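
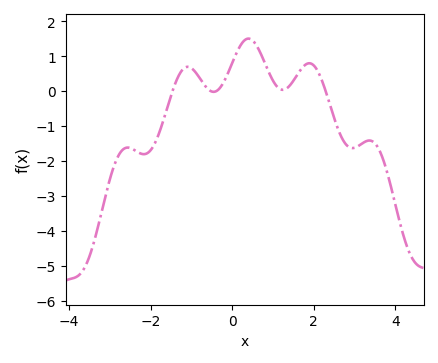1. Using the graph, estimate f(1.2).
0.1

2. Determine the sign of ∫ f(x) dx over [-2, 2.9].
positive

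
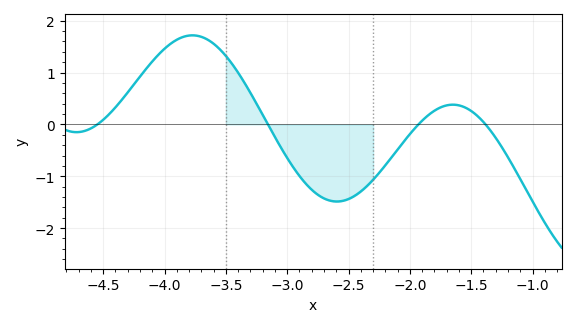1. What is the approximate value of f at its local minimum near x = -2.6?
-1.49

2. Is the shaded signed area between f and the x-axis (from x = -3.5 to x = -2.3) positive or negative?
negative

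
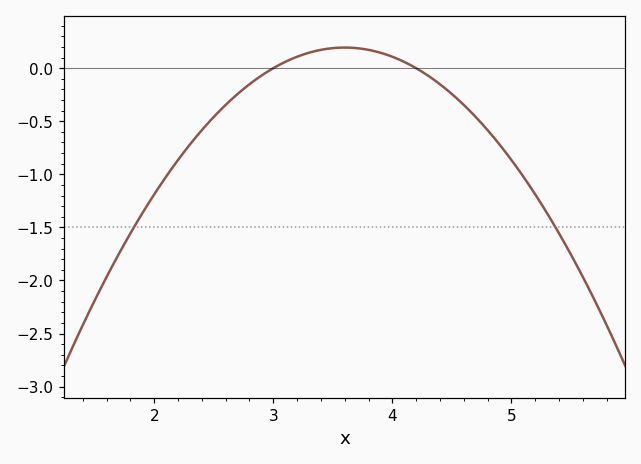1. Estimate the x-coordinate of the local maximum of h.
3.6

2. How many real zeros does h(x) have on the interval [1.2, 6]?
2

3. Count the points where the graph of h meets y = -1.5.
2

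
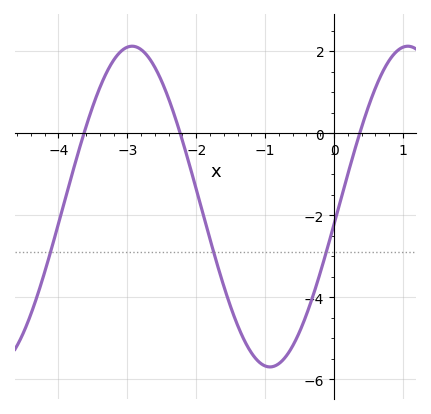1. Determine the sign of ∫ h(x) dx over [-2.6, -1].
negative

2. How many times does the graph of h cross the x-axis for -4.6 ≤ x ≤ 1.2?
3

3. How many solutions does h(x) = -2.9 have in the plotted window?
3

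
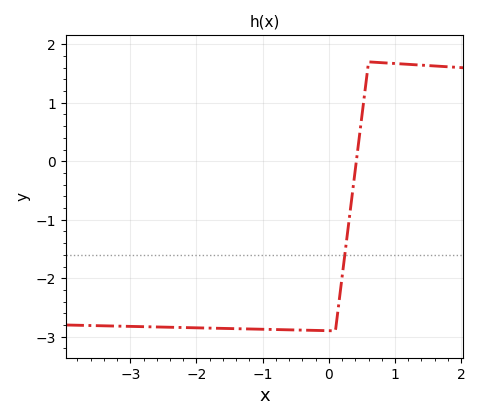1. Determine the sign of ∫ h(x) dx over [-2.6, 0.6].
negative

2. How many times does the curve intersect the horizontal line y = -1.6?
1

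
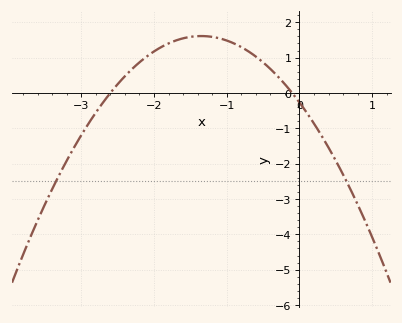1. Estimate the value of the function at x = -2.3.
0.7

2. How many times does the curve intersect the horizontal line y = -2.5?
2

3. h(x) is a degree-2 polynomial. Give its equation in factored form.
y = -1.03(x + 2.6)(x + 0.1)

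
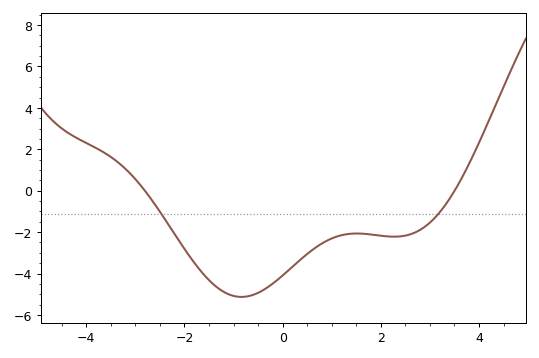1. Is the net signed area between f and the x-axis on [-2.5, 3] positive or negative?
negative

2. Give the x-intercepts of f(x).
-2.8, 3.6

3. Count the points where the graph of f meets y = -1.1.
2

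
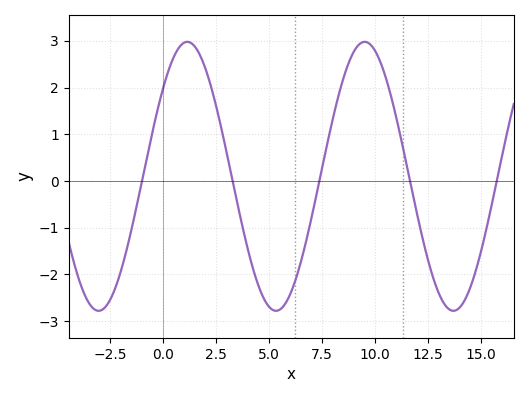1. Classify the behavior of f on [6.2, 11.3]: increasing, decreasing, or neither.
neither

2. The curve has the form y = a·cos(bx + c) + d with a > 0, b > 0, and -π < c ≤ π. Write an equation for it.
y = 2.88cos(0.75x - 0.852) + 0.1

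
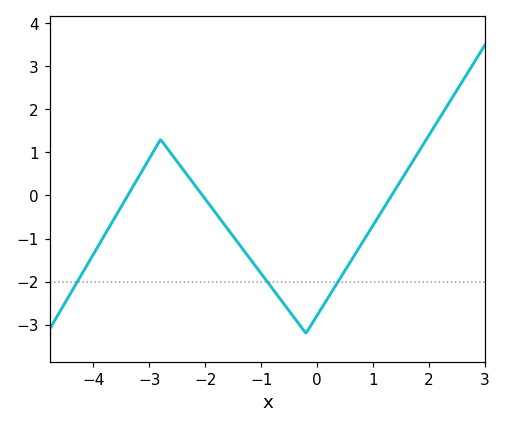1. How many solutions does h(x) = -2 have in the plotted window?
3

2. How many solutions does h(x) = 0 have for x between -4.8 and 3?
3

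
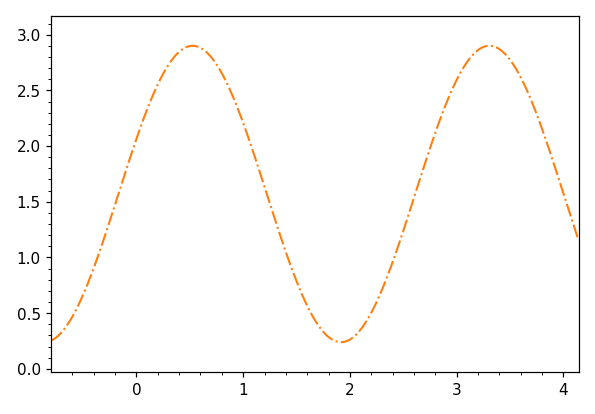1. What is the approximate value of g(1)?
2.21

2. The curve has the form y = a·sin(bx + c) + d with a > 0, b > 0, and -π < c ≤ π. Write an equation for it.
y = 1.33sin(2.26x + 0.382) + 1.57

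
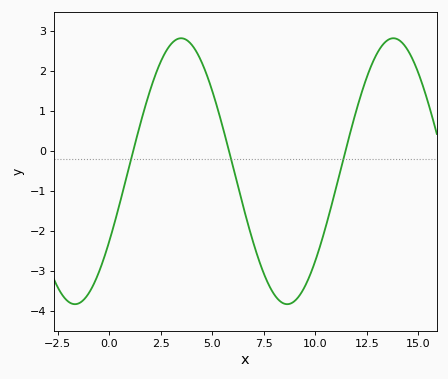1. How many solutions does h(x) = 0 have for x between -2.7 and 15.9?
3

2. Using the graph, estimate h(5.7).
0.2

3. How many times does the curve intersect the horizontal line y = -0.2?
3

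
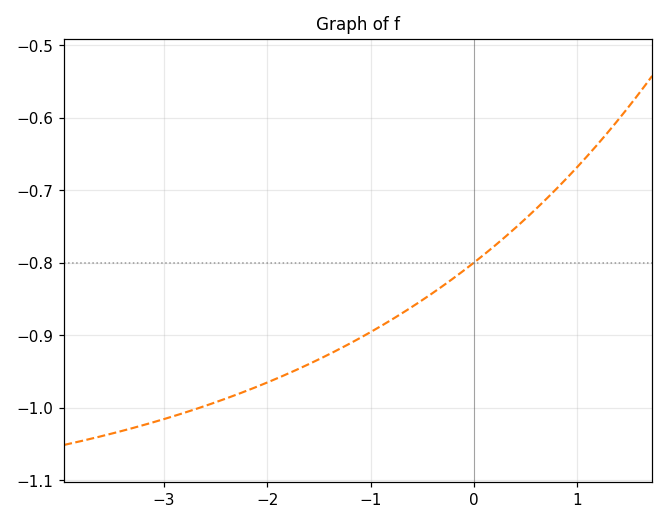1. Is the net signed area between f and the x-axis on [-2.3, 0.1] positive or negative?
negative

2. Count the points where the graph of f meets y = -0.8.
1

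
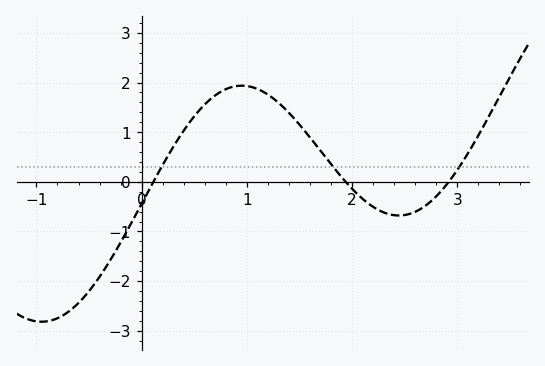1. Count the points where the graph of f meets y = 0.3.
3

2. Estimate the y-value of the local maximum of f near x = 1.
1.9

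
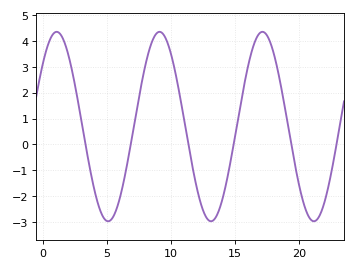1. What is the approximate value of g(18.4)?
2.8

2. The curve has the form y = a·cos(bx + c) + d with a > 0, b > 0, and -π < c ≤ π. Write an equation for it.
y = 3.67cos(0.78x - 0.82) + 0.69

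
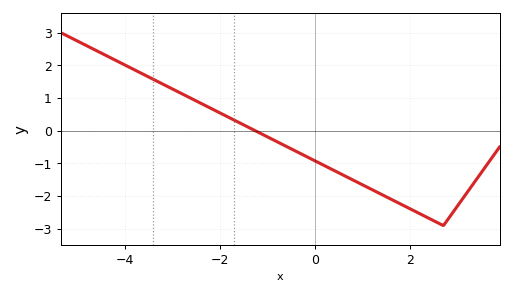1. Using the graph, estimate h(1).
-1.7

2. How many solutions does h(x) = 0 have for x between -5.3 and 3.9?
1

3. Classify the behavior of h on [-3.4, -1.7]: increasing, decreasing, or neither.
decreasing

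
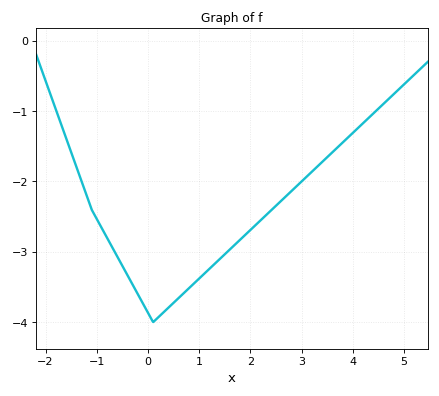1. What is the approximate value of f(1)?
-3.4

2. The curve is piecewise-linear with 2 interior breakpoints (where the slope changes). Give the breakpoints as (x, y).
(-1.1, -2.4); (0.1, -4)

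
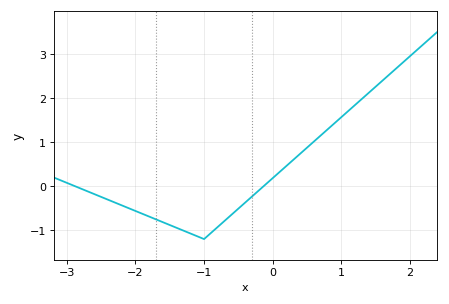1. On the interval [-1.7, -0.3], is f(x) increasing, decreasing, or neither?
neither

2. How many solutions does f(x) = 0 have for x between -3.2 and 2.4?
2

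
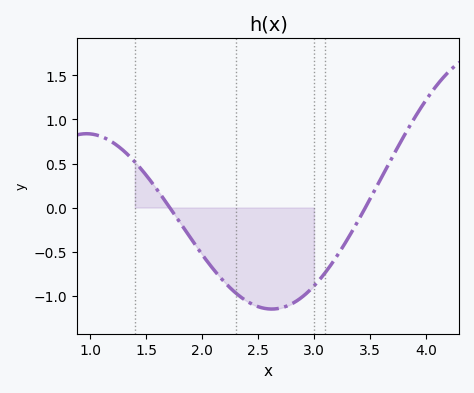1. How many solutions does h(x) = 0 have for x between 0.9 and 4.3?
2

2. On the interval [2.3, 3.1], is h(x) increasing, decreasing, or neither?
neither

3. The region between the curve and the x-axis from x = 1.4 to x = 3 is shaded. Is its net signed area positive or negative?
negative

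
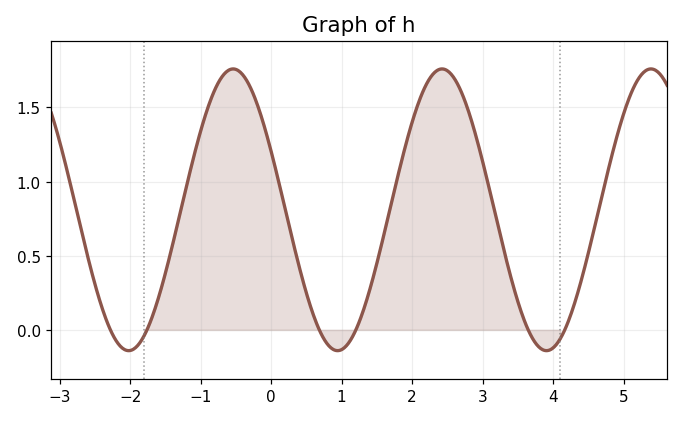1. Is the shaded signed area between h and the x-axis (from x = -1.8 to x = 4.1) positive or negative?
positive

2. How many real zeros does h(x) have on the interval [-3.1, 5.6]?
6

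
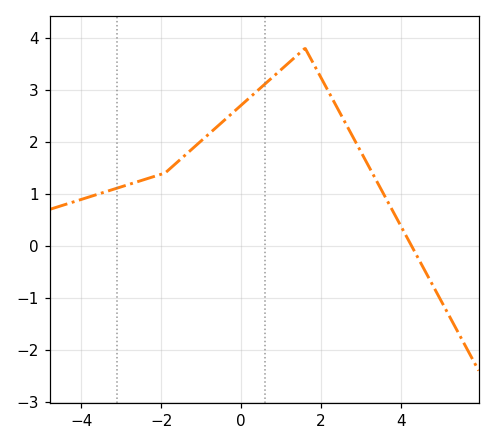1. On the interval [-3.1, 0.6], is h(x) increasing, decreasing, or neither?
increasing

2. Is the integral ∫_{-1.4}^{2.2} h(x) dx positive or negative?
positive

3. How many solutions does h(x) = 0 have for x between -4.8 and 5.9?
1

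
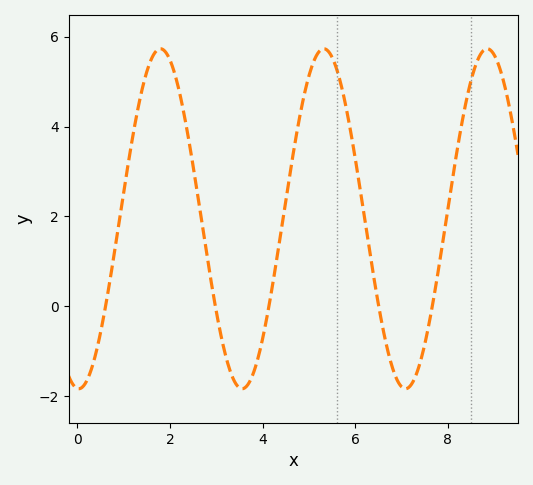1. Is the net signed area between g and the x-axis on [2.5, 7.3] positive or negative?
positive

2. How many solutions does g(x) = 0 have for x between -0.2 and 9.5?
5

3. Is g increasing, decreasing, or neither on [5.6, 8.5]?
neither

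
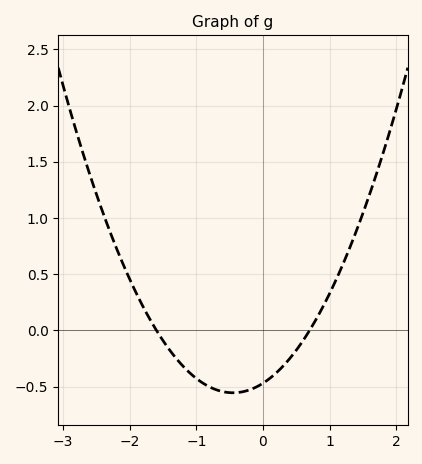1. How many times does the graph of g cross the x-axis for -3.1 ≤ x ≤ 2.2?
2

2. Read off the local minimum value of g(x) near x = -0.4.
-0.55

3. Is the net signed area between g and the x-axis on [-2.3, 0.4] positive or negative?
negative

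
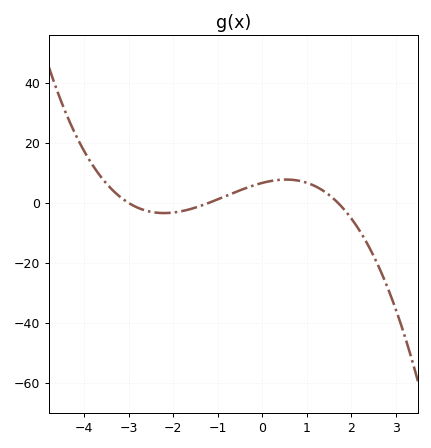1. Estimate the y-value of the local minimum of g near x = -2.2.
-4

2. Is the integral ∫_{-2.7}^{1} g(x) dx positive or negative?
positive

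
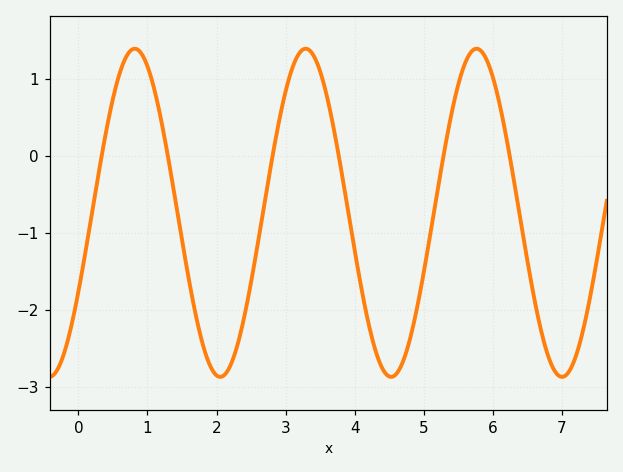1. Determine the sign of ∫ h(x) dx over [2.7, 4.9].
negative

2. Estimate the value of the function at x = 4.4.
-2.8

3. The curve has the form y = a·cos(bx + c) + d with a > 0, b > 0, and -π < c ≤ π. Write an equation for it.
y = 2.13cos(2.5x - 2.1) - 0.74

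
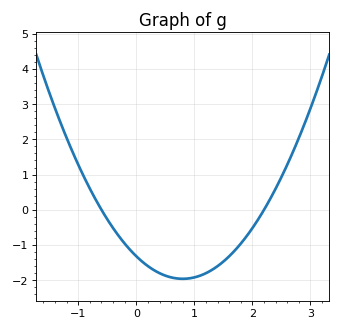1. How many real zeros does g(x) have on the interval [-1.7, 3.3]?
2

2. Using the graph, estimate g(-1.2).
2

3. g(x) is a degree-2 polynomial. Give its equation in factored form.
y = 1(x + 0.6)(x - 2.2)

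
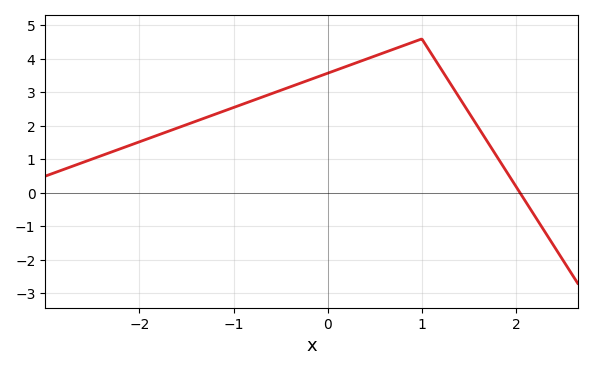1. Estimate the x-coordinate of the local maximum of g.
0.998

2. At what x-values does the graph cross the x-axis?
2.04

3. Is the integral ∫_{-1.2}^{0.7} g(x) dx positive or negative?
positive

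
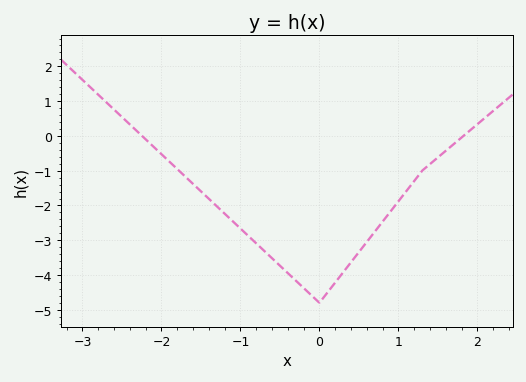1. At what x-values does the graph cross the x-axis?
-2.25, 1.82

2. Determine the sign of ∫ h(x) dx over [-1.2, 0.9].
negative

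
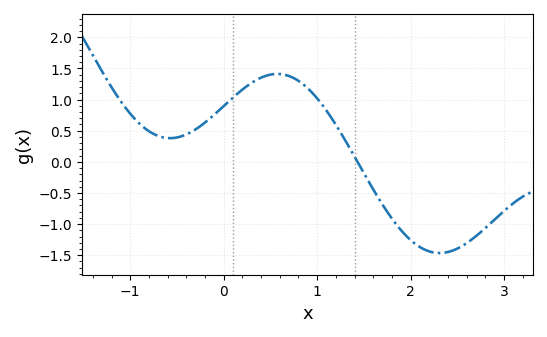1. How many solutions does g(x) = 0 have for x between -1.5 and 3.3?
1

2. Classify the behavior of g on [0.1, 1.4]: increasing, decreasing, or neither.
neither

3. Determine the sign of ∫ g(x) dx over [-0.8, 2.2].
positive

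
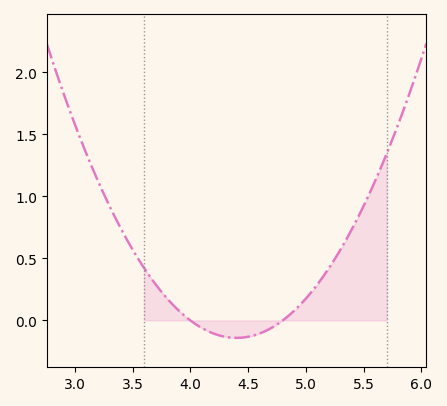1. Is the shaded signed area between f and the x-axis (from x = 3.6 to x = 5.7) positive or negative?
positive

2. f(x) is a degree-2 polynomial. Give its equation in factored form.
y = 0.88(x - 4)(x - 4.8)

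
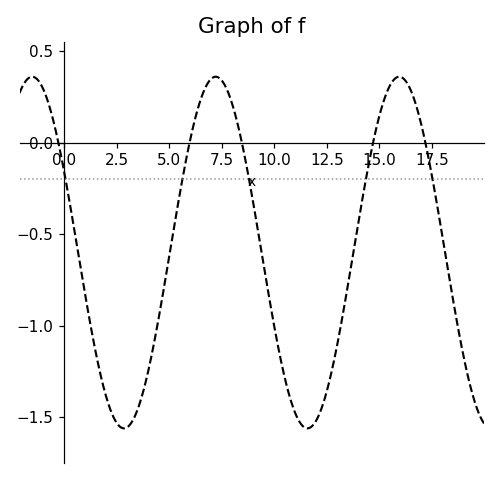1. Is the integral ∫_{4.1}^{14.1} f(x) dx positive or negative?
negative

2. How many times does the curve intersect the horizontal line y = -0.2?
5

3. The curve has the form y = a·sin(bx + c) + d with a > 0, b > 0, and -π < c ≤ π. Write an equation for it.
y = 0.96sin(0.72x + 2.7) - 0.6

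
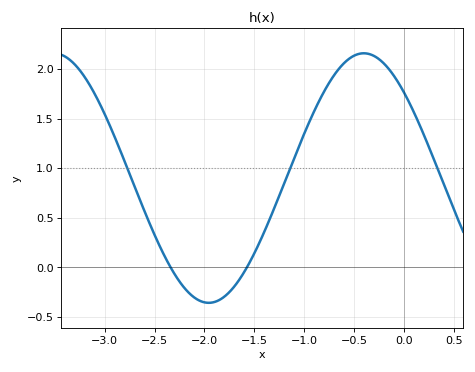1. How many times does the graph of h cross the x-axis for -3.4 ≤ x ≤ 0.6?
2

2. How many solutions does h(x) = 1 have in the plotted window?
3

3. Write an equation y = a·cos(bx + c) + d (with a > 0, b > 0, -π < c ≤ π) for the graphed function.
y = 1.26cos(2x + 0.81) + 0.9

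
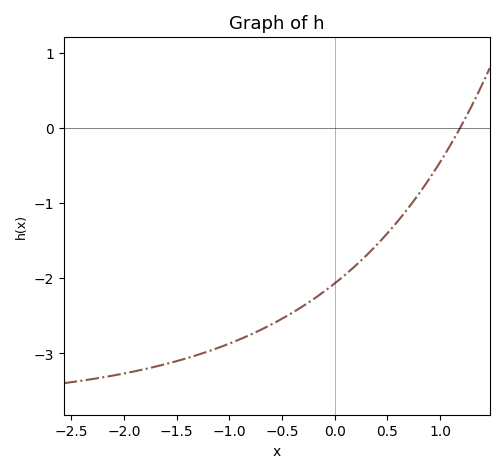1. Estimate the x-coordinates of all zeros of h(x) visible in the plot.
1.2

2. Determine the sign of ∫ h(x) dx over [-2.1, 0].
negative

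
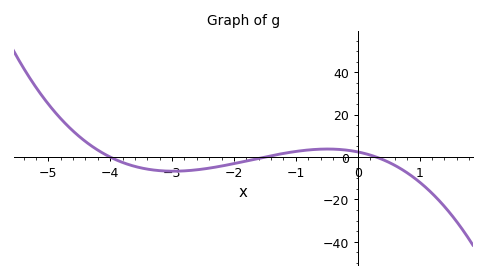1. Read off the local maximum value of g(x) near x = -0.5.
3.78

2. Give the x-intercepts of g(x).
-4, -1.5, 0.3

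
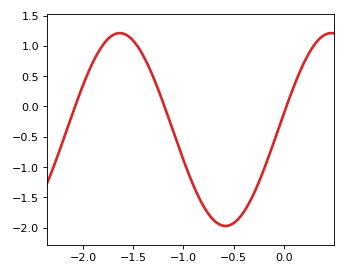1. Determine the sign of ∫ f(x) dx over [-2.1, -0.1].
negative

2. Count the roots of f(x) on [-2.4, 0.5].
3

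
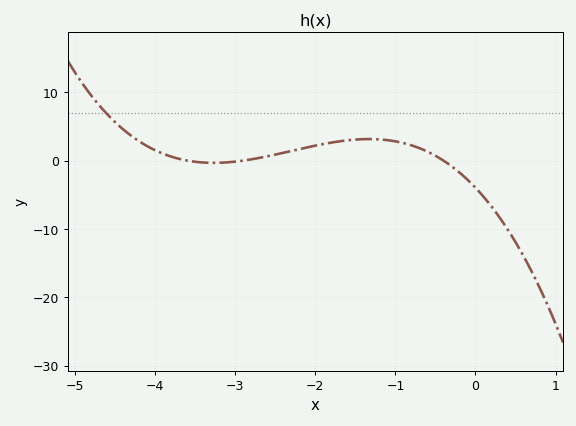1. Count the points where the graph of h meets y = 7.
1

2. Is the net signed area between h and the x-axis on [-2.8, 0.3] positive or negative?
positive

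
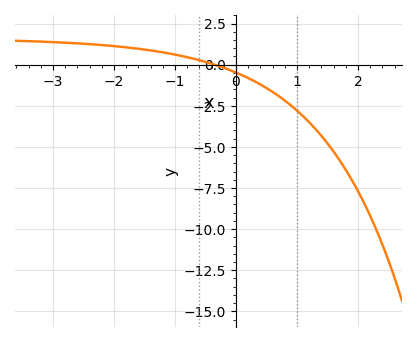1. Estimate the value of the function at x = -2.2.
1.19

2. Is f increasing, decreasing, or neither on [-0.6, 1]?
decreasing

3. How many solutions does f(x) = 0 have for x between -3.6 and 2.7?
1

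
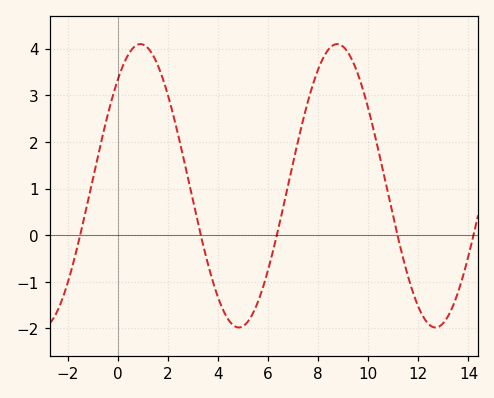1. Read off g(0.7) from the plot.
4.06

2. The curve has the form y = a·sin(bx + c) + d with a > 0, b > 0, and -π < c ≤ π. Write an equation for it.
y = 3.04sin(0.8x + 0.85) + 1.06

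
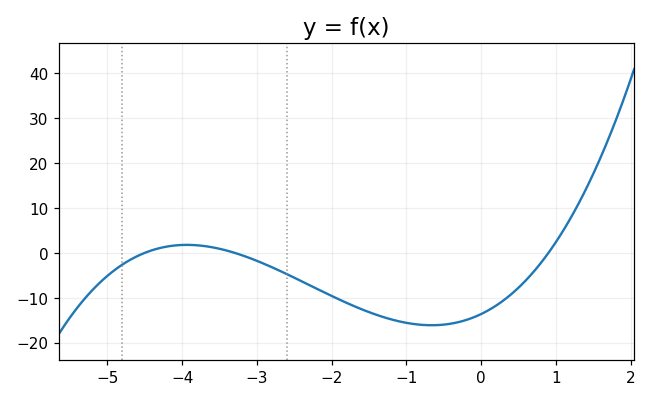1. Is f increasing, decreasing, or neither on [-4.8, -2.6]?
neither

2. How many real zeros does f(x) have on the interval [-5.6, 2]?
3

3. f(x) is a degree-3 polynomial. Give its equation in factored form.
y = 1.02(x + 4.5)(x + 3.3)(x - 0.9)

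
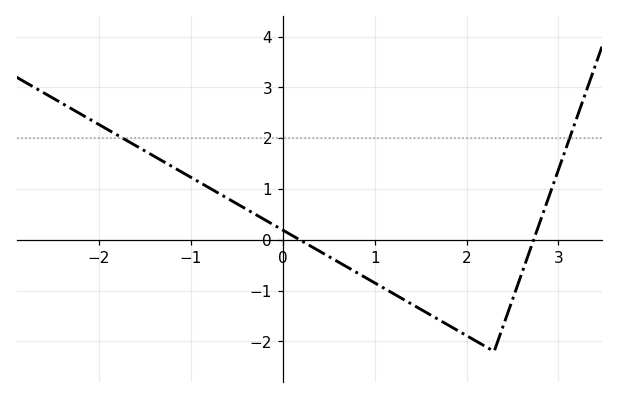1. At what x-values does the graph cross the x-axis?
0.2, 2.7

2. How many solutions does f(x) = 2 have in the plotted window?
2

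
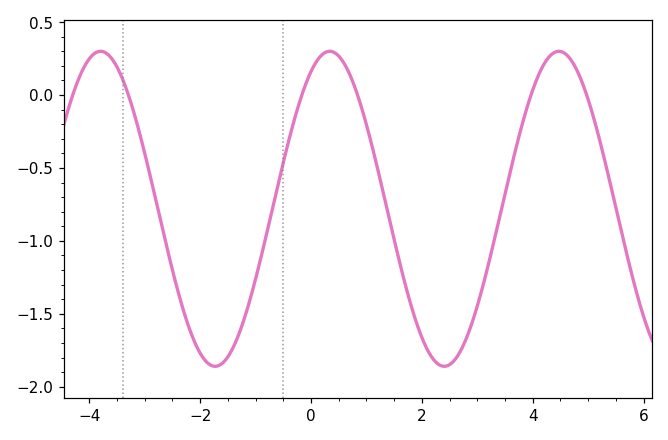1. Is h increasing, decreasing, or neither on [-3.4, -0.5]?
neither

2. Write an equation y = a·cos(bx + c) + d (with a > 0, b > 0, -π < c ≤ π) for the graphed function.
y = 1.08cos(1.5x - 0.51) - 0.78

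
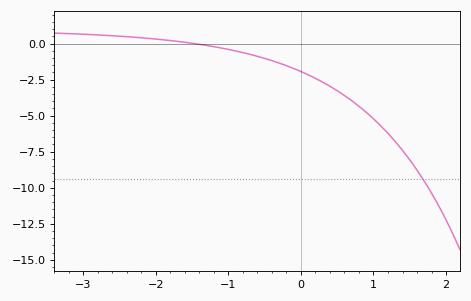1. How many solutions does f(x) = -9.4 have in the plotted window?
1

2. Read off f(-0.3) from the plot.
-1.35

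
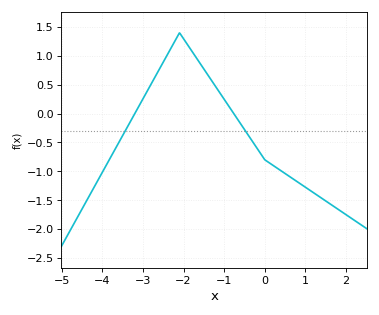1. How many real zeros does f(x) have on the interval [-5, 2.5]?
2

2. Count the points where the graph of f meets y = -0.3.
2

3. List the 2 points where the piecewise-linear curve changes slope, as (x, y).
(-2.1, 1.4); (0, -0.8)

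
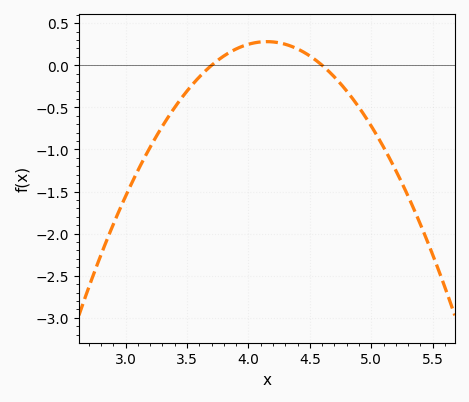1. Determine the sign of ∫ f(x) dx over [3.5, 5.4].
negative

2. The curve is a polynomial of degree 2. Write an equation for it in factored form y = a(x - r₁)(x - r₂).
y = -1.39(x - 3.7)(x - 4.6)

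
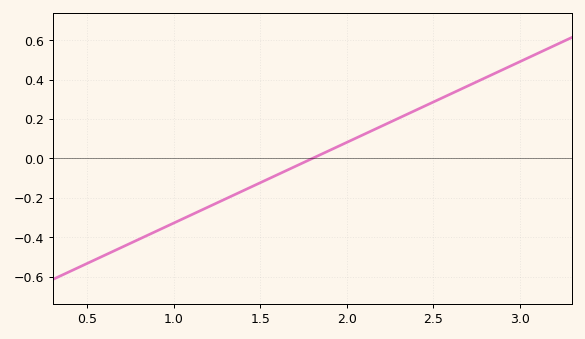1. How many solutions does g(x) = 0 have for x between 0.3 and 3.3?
1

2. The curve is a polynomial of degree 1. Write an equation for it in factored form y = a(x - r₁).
y = 0.41(x - 1.8)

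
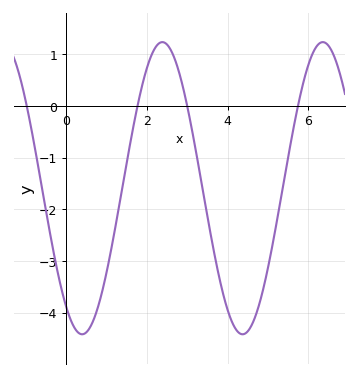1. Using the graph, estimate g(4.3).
-4.4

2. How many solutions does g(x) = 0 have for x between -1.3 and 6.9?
4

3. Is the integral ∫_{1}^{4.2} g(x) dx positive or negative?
negative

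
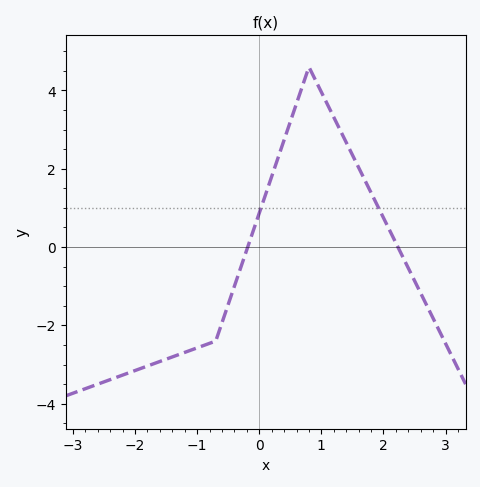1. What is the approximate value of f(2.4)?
-0.6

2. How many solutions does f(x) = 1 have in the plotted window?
2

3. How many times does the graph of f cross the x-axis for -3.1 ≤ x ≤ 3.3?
2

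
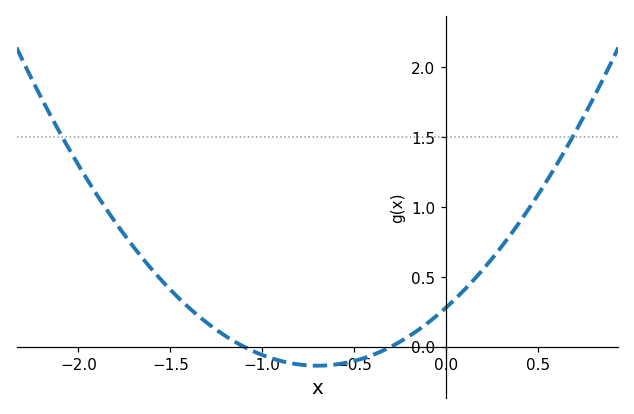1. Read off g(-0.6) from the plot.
-0.15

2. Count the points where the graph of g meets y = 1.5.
2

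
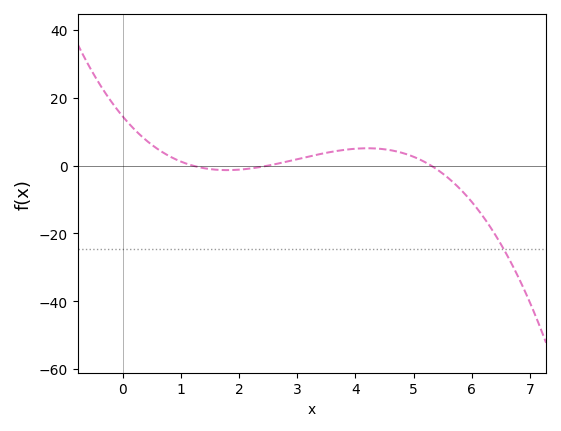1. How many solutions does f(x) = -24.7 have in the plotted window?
1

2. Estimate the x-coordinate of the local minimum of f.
1.8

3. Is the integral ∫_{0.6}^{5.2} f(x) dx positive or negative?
positive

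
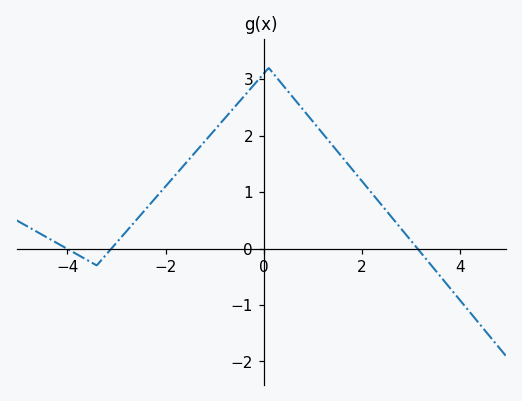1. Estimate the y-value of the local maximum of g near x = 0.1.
3.2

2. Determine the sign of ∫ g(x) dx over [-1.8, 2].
positive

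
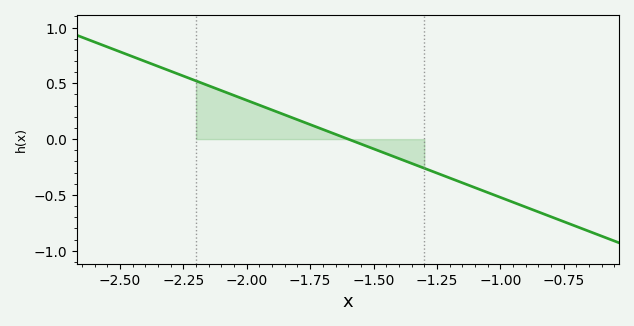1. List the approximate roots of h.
-1.6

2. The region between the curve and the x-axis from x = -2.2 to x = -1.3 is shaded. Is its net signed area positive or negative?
positive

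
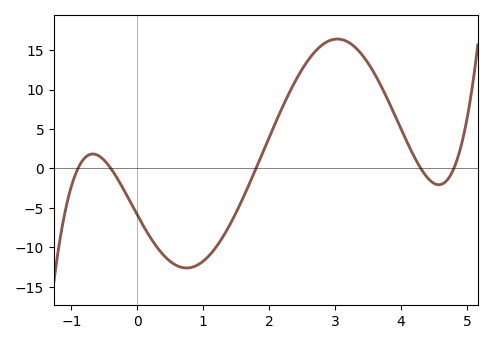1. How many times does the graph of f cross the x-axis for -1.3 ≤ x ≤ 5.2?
5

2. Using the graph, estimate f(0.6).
-12.3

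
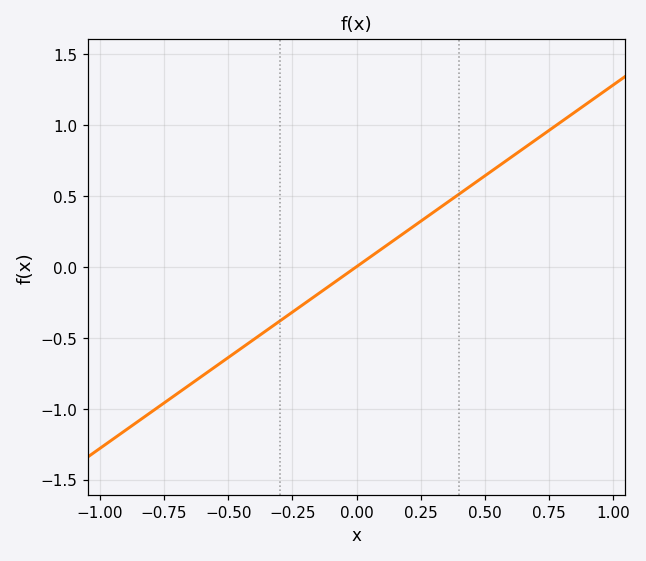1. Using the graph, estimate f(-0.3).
-0.384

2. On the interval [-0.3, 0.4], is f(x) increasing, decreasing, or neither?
increasing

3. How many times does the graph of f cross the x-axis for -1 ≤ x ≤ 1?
1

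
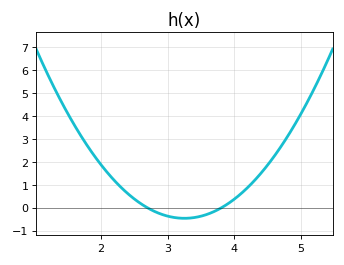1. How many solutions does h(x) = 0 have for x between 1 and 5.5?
2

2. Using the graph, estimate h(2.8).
-0.1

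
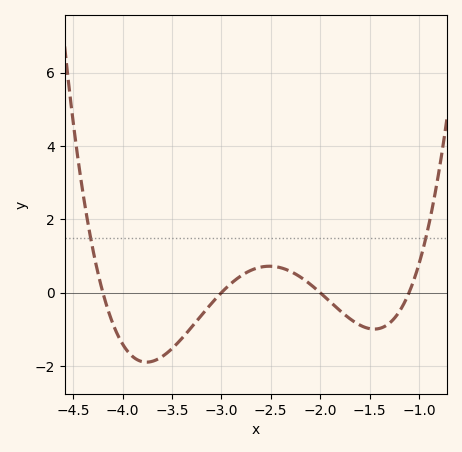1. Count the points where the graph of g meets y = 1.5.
2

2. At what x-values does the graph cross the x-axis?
-4.2, -3, -2, -1.1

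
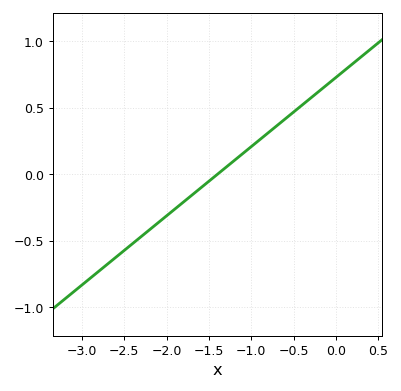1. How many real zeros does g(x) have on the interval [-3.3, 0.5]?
1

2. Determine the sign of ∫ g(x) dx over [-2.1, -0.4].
positive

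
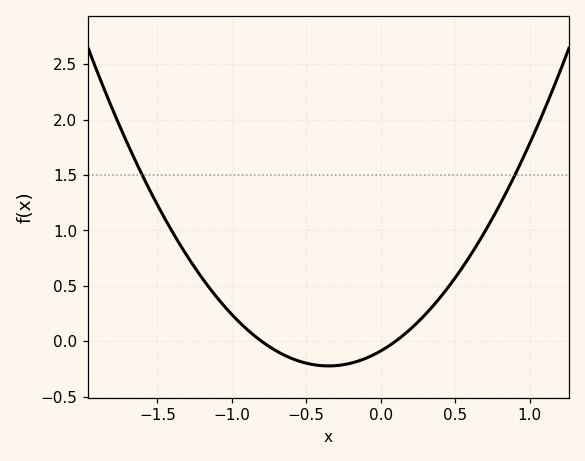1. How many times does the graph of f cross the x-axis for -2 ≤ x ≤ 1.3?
2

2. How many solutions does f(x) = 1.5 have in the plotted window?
2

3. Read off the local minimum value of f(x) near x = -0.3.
-0.223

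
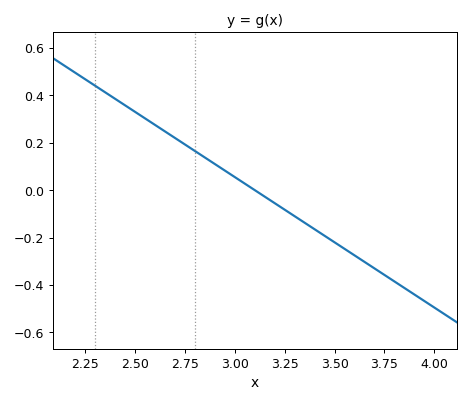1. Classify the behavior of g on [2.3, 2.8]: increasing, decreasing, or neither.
decreasing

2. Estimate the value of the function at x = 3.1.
0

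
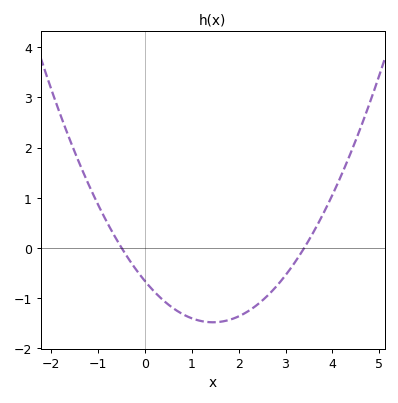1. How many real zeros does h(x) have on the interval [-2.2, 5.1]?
2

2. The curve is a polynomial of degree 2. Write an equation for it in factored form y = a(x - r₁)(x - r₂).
y = 0.39(x + 0.5)(x - 3.4)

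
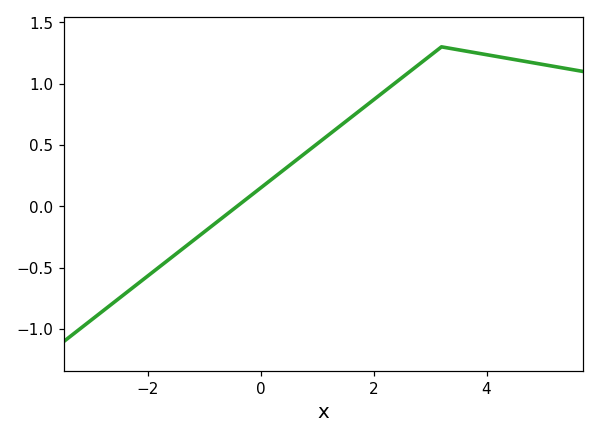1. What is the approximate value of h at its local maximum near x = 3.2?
1.3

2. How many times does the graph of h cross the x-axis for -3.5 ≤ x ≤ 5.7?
1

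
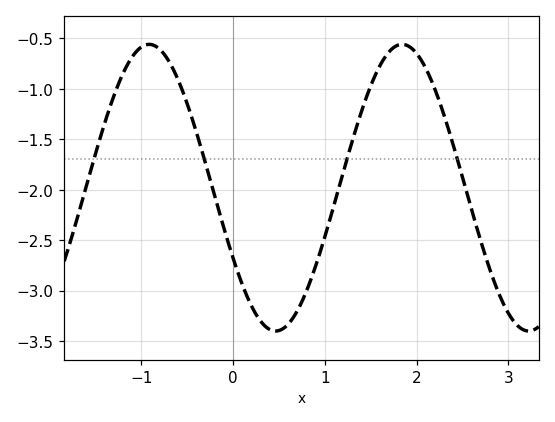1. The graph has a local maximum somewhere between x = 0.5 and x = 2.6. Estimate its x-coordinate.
1.84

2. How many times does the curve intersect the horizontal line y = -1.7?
4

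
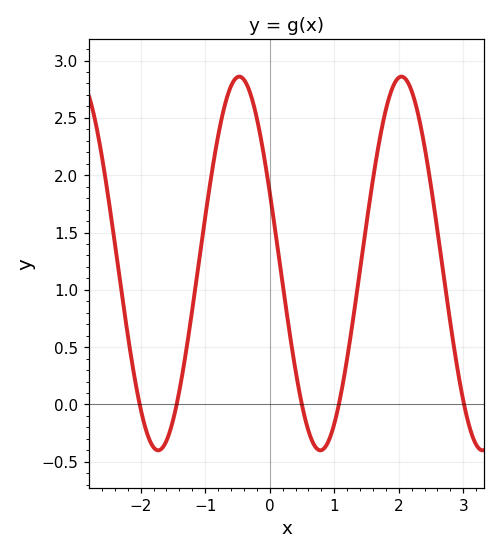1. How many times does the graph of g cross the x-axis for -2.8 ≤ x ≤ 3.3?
5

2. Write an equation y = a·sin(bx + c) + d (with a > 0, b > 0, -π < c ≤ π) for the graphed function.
y = 1.63sin(2.5x + 2.8) + 1.23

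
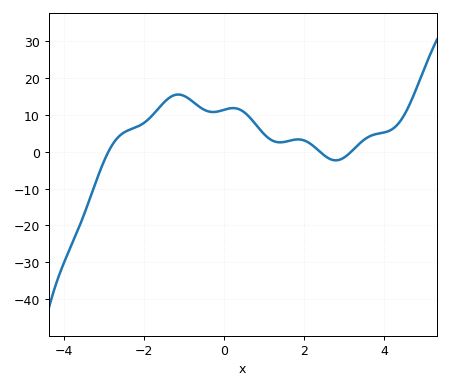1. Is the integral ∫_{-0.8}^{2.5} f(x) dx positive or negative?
positive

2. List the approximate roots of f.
-3, 2.4, 3.2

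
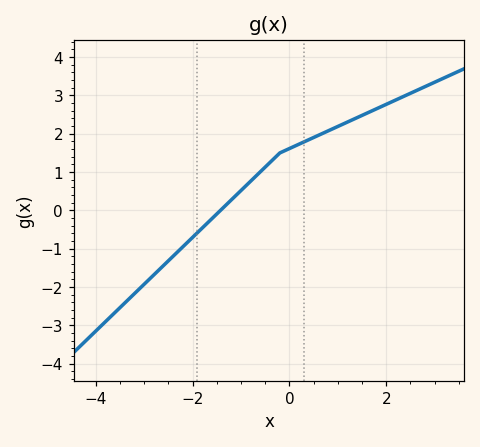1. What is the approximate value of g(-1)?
0.5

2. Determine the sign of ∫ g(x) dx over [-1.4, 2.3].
positive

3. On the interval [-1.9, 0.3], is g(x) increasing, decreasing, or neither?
increasing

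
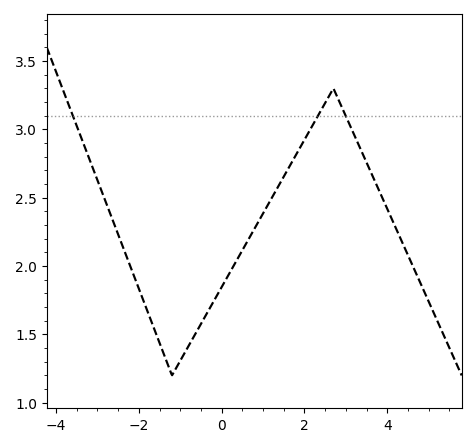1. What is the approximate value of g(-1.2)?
1.2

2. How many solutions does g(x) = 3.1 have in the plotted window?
3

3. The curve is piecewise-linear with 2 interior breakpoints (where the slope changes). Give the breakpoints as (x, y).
(-1.2, 1.2); (2.7, 3.3)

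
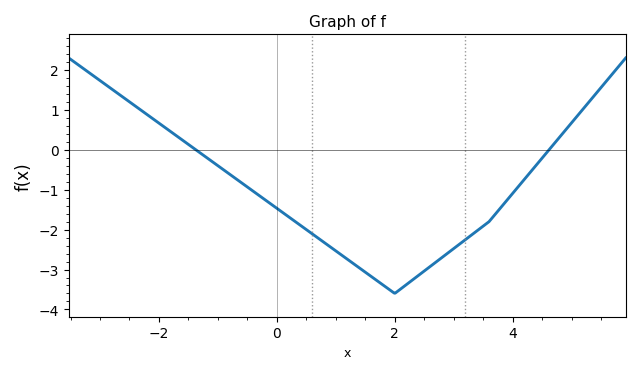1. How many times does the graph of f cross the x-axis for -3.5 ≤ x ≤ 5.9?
2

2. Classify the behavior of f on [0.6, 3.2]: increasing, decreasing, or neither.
neither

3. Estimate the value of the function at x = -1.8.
0.5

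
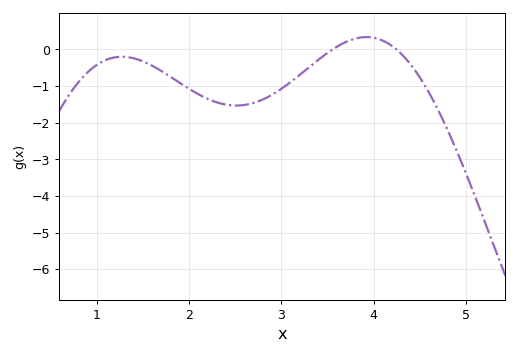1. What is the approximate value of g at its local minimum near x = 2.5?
-1.5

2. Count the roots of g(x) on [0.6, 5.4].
2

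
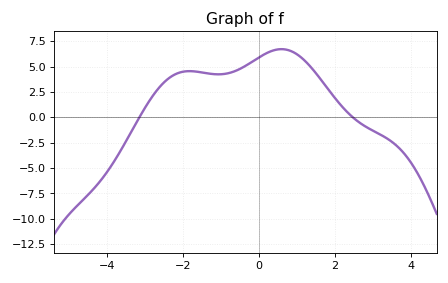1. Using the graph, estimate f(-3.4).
-1.5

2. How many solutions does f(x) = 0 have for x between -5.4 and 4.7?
2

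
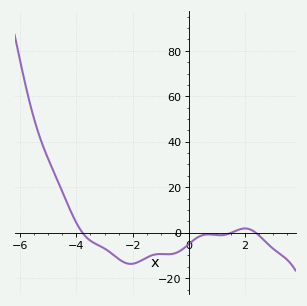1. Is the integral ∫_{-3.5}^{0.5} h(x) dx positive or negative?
negative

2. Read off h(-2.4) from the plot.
-12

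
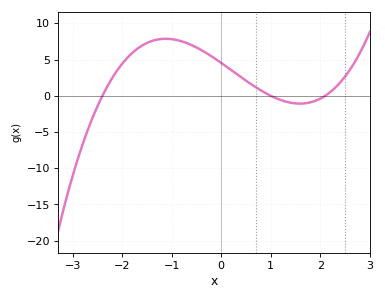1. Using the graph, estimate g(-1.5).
7.29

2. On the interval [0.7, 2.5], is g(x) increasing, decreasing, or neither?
neither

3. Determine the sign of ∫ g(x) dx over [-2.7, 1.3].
positive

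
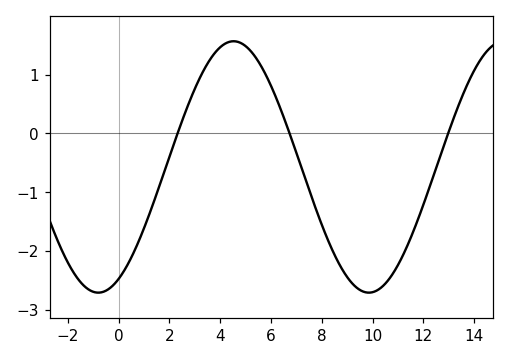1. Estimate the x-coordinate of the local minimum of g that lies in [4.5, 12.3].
9.8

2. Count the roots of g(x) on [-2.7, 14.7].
3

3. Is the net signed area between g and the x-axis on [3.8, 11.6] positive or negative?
negative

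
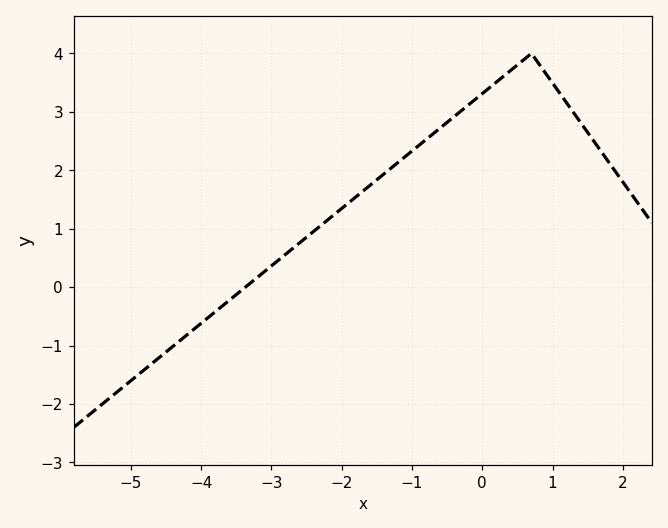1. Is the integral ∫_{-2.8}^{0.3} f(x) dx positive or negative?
positive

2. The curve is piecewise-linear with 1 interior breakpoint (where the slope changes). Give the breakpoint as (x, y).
(0.7, 4)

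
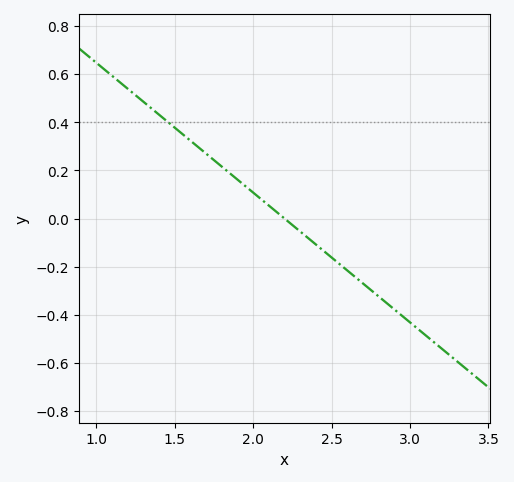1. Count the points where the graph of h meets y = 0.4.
1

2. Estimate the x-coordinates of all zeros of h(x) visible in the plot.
2.2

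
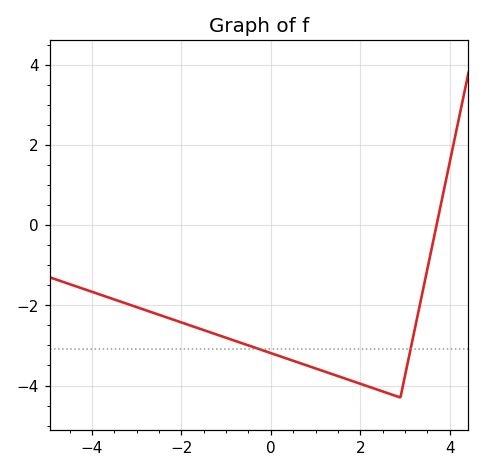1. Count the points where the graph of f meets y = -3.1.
2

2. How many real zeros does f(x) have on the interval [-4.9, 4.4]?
1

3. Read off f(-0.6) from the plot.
-3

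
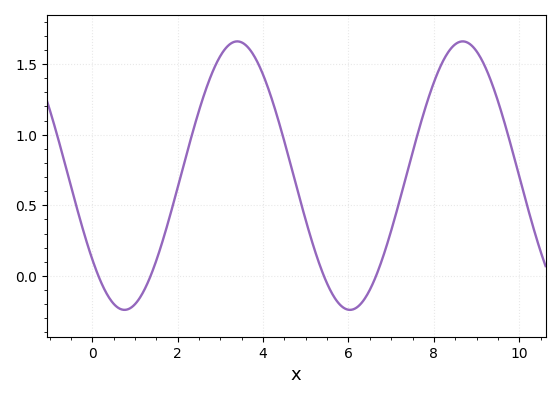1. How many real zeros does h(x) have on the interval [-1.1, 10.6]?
4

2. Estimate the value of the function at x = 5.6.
-0.115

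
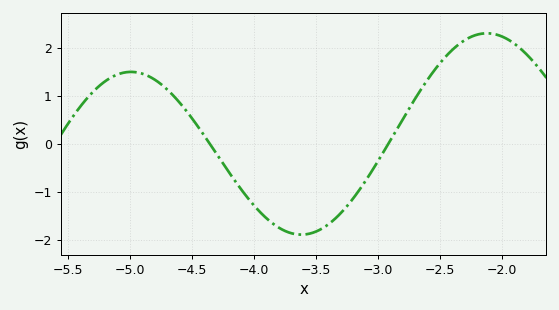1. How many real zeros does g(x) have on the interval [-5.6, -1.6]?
2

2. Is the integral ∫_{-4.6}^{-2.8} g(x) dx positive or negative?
negative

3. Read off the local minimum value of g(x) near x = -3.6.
-1.9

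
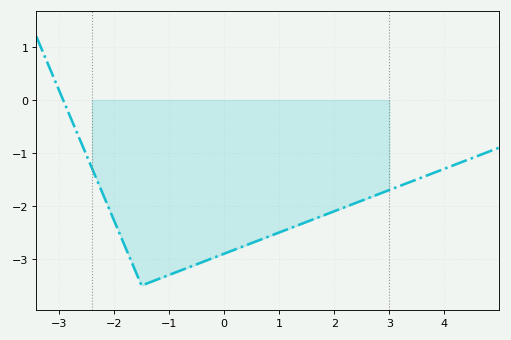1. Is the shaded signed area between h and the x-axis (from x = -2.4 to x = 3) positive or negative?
negative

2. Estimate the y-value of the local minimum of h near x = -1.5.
-3.5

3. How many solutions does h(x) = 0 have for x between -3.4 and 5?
1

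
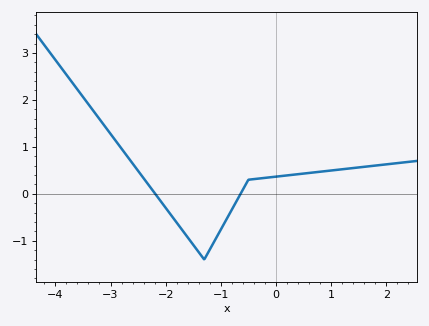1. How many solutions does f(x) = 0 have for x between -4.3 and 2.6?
2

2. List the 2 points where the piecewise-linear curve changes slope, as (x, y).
(-1.3, -1.4); (-0.5, 0.3)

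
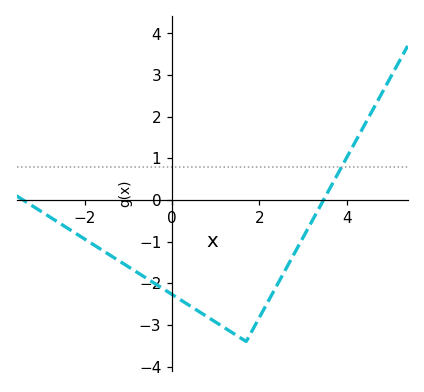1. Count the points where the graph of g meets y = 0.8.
1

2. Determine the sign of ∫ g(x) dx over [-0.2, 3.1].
negative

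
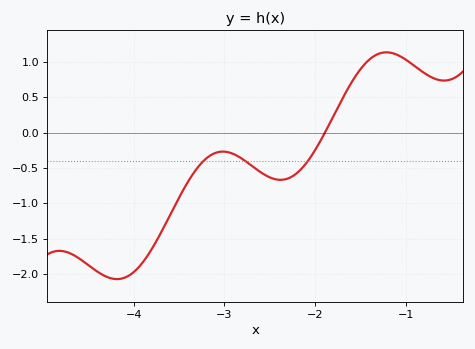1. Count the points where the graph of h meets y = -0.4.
3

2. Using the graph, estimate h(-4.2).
-2.07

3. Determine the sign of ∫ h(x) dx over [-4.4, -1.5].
negative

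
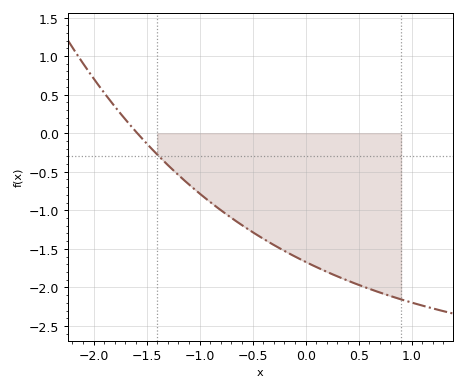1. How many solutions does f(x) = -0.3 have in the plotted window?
1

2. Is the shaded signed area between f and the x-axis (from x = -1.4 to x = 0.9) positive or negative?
negative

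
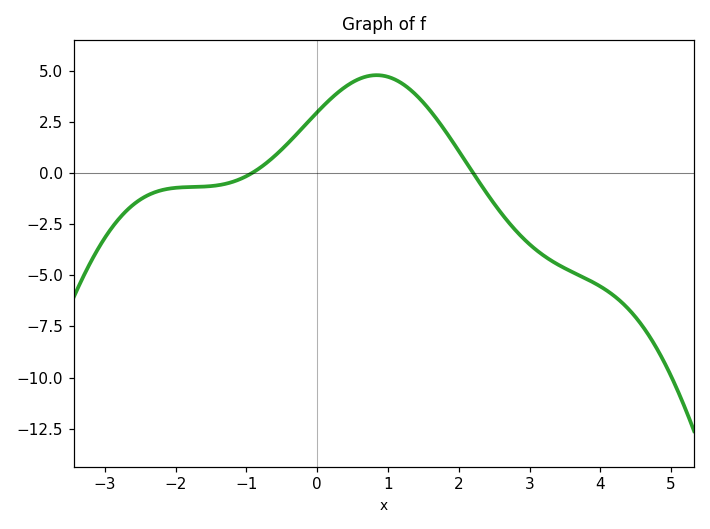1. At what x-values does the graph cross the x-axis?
-1, 2.2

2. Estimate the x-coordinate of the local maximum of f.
0.8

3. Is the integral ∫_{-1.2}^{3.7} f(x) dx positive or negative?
positive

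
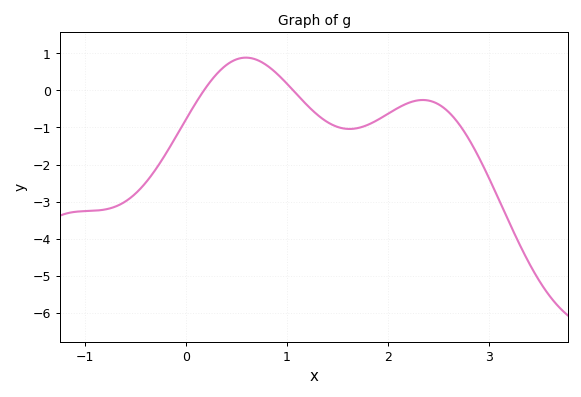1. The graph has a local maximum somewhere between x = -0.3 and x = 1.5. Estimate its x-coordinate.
0.6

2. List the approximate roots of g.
0.2, 1.1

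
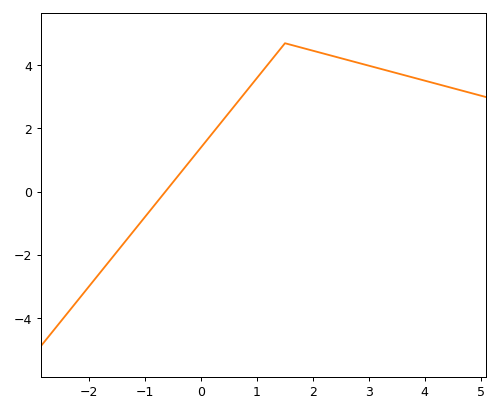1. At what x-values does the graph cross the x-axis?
-0.638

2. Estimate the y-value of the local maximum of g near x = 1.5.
4.7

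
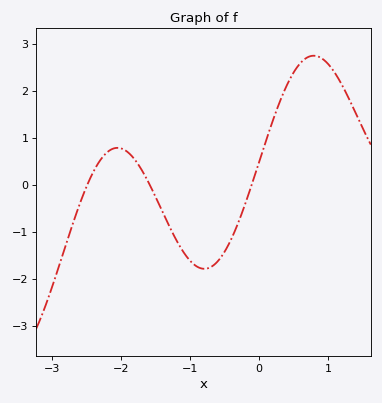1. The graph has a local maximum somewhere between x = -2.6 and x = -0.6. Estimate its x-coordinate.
-2.1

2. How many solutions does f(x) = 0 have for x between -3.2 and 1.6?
3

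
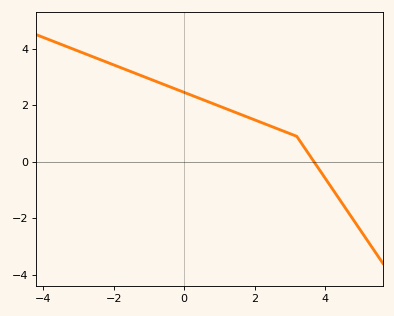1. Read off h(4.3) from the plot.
-1.12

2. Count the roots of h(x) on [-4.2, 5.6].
1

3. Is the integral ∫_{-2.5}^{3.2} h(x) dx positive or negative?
positive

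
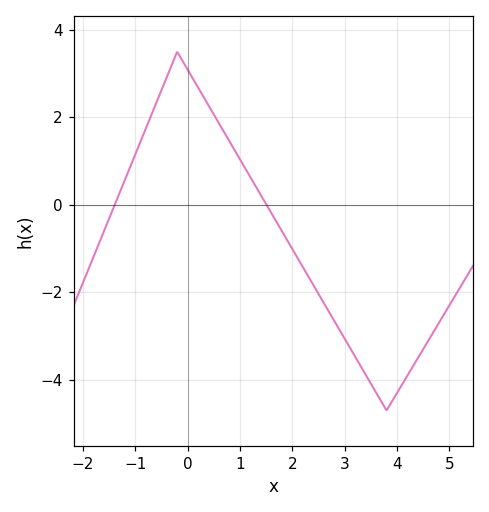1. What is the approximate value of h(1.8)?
-0.6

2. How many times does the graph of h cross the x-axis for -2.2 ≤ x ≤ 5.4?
2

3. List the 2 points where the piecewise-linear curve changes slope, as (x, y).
(-0.2, 3.5); (3.8, -4.7)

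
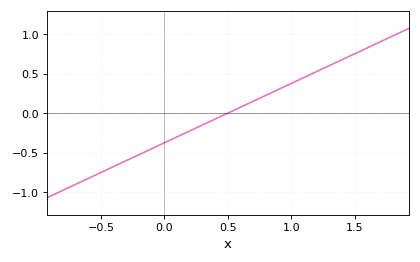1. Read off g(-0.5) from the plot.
-0.75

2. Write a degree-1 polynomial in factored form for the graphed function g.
y = 0.75(x - 0.5)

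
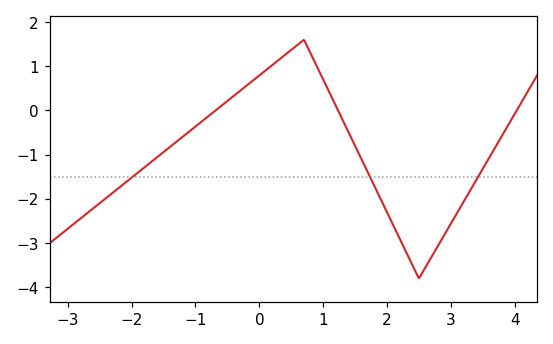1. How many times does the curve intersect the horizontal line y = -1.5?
3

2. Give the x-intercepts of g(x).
-0.6, 1.2, 4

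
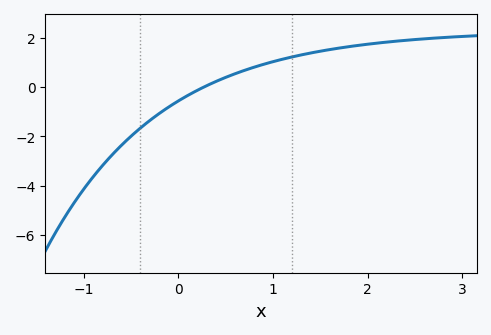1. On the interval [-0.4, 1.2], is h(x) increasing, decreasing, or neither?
increasing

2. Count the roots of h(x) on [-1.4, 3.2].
1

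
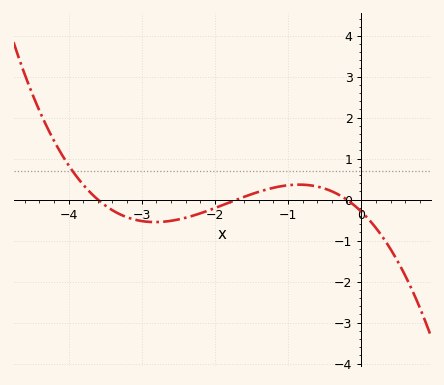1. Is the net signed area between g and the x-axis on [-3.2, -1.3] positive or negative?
negative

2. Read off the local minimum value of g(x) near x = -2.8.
-0.549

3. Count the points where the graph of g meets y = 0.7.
1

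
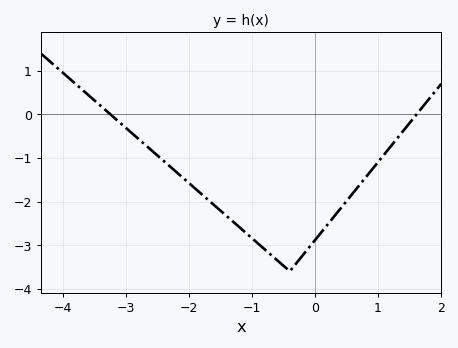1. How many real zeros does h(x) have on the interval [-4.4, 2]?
2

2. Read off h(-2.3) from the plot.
-1.2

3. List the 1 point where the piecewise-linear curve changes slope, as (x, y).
(-0.4, -3.6)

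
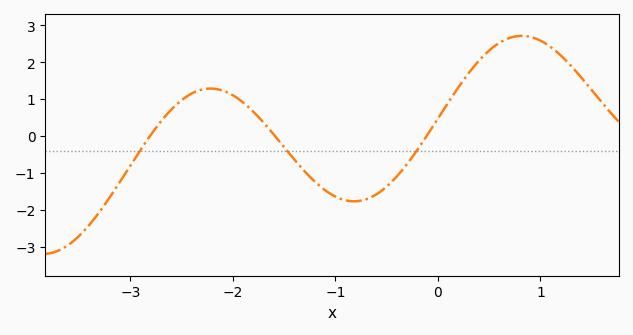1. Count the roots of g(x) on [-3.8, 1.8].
3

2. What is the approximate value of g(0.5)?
2.31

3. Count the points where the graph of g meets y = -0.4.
3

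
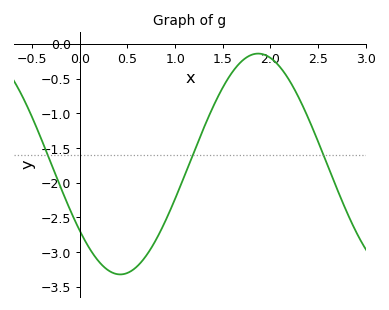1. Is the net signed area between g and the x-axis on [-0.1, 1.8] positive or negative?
negative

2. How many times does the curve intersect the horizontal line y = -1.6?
3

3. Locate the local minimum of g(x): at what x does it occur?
0.4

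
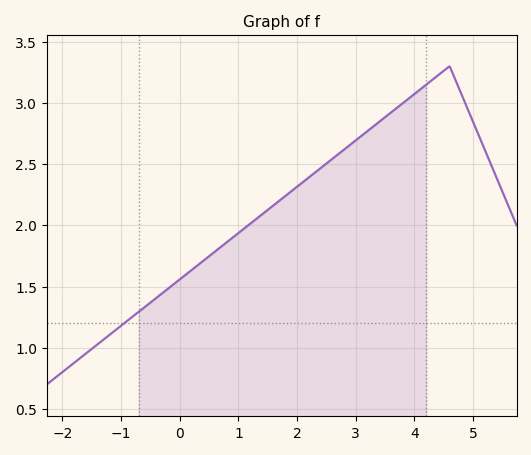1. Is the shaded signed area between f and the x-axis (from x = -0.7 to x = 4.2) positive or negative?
positive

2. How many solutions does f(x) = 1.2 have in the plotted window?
1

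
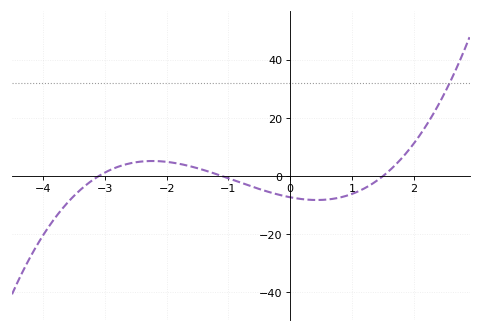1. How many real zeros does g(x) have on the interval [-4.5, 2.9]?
3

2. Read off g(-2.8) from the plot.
4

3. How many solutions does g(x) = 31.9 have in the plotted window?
1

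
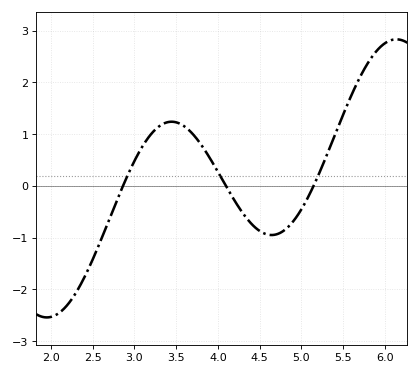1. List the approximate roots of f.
2.9, 4.1, 5.1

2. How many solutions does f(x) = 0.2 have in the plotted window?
3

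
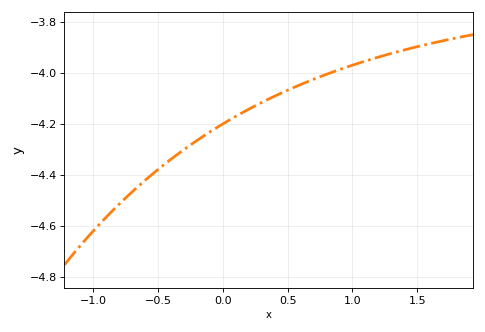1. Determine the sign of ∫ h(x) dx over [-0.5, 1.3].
negative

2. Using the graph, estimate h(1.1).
-3.95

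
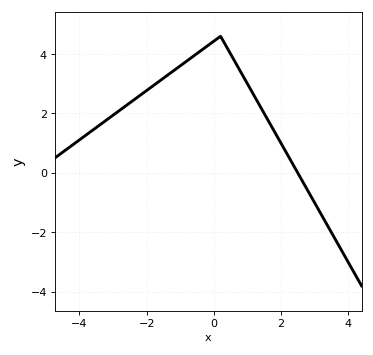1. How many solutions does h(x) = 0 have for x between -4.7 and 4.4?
1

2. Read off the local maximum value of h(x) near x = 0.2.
4.6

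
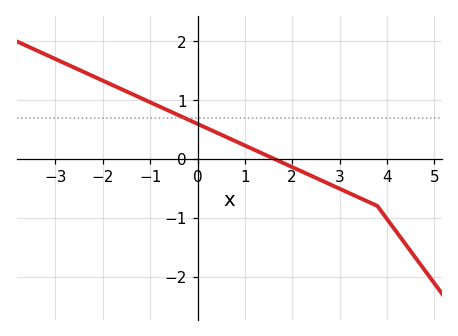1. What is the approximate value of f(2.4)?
-0.286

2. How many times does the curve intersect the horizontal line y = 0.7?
1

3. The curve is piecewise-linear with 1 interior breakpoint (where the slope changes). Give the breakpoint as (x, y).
(3.8, -0.8)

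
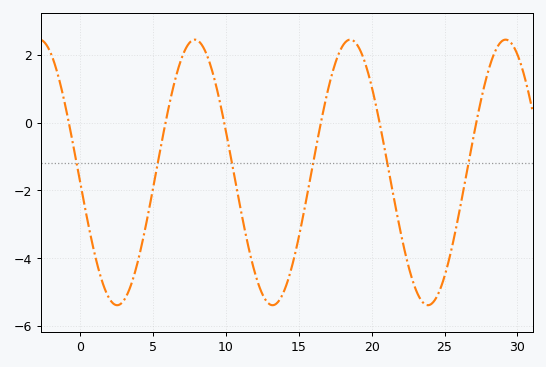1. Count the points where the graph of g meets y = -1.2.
6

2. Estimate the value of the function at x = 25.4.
-3.8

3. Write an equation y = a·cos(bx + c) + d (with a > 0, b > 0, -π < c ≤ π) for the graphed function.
y = 3.92cos(0.59x + 1.6) - 1.47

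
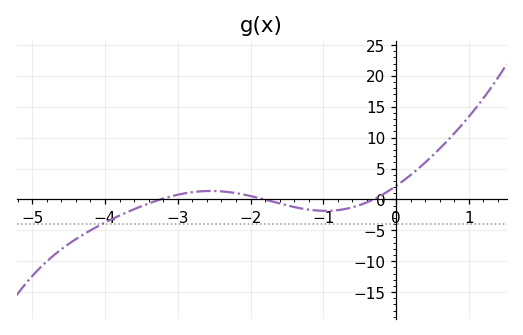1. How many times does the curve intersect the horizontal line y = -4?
1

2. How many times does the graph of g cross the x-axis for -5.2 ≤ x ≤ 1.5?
3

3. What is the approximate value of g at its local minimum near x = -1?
-1.85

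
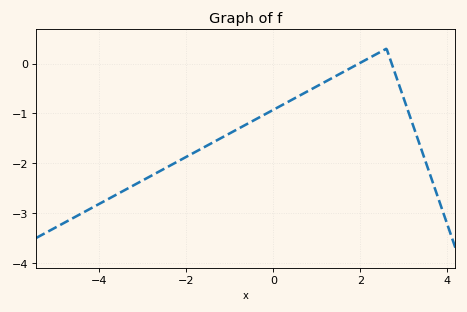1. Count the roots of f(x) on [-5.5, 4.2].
2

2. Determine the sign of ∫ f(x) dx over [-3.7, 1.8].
negative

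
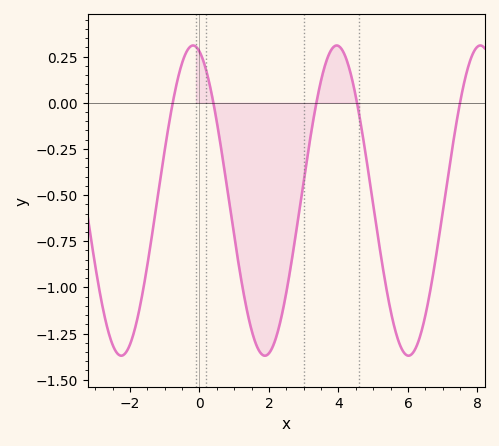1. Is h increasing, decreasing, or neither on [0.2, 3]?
neither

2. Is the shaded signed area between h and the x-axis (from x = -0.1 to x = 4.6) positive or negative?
negative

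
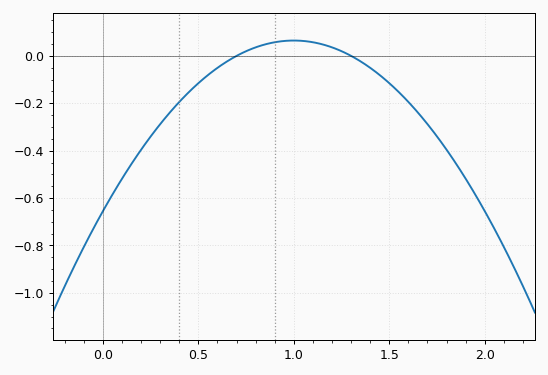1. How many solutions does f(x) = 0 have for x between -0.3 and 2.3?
2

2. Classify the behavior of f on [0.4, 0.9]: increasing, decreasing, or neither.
increasing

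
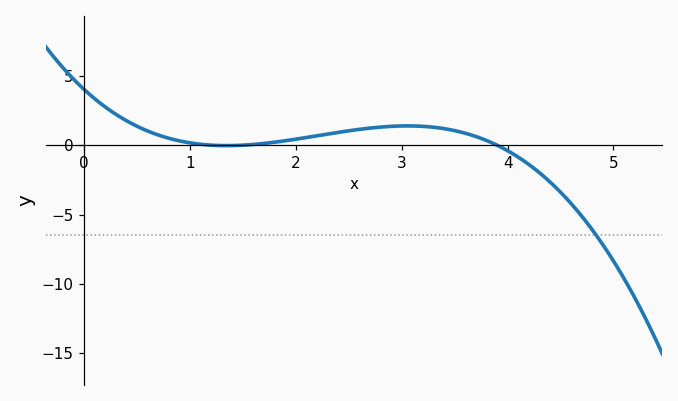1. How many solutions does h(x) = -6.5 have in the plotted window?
1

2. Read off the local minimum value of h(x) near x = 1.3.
0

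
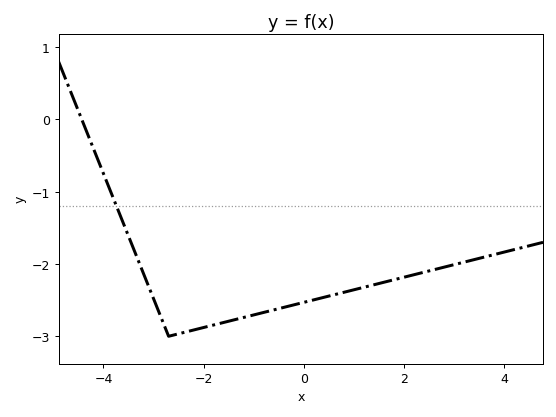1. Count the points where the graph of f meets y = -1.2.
1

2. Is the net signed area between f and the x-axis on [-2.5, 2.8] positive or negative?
negative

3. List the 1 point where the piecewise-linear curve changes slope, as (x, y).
(-2.7, -3)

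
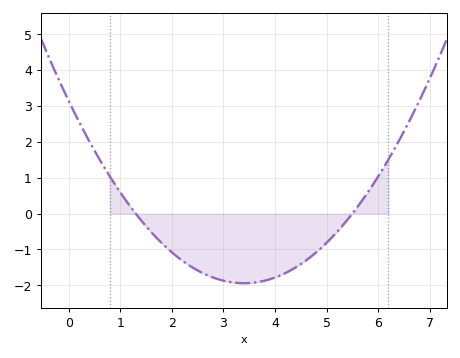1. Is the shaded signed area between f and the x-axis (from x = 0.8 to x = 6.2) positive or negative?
negative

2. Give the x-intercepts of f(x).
1.4, 5.6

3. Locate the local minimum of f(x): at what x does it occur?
3.4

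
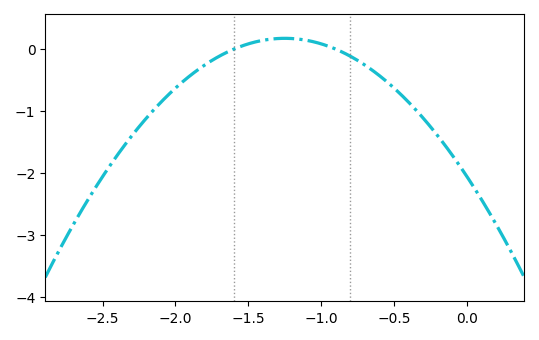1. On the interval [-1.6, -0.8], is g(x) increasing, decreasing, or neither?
neither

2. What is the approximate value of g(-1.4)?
0.143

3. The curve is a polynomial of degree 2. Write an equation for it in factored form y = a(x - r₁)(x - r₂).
y = -1.43(x + 1.6)(x + 0.9)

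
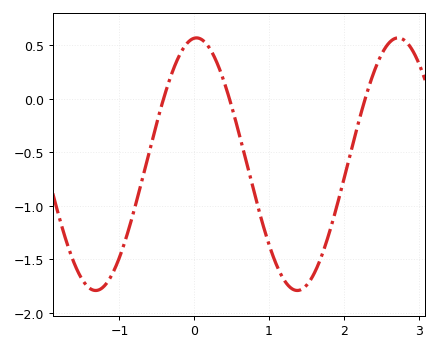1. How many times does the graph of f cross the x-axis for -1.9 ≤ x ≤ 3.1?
3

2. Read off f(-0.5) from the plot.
-0.222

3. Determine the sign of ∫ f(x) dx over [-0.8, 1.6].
negative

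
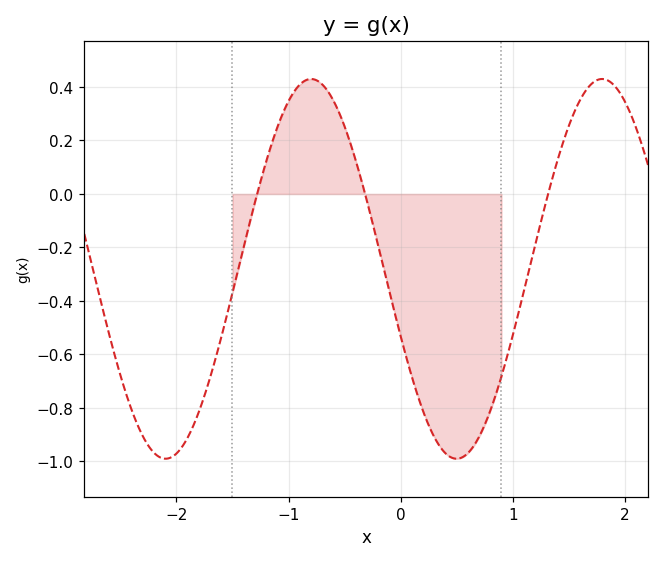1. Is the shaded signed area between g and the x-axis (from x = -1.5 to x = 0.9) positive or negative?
negative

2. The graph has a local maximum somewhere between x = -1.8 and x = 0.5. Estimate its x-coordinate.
-0.8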